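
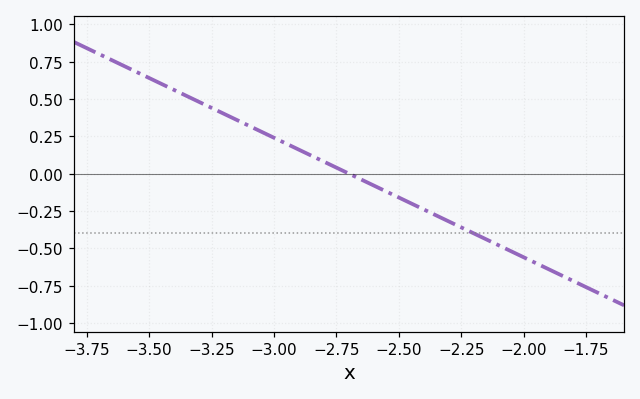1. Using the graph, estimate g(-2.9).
0.15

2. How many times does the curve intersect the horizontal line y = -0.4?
1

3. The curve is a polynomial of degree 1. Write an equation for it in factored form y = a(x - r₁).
y = -0.8(x + 2.7)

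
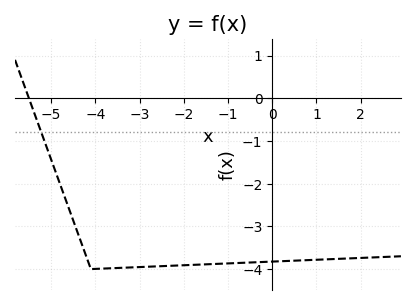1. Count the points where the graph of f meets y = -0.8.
1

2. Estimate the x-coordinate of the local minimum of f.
-4.1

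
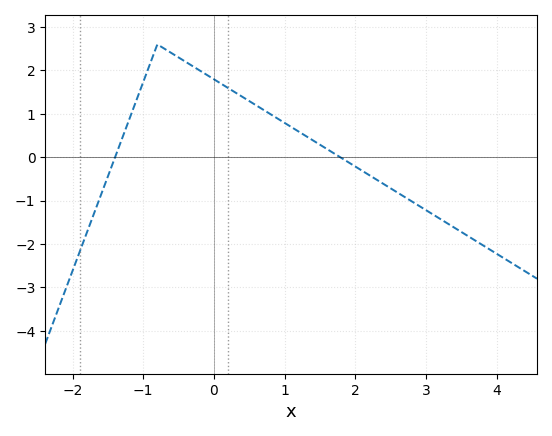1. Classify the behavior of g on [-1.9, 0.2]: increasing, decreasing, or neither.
neither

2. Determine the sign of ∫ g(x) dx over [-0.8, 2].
positive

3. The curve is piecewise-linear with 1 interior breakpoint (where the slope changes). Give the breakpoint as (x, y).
(-0.8, 2.6)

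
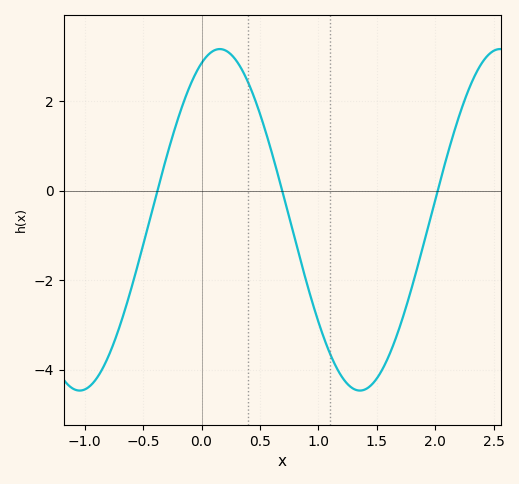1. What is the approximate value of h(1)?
-3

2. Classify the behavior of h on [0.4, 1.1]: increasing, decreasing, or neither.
decreasing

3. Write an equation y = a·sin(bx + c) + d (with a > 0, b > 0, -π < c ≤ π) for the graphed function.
y = 3.82sin(2.6x + 1.2) - 0.65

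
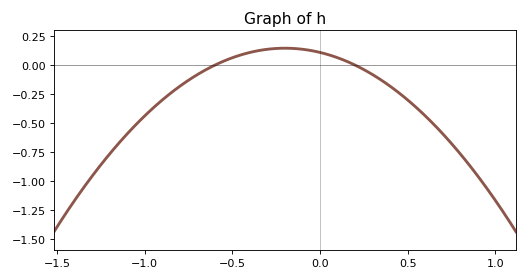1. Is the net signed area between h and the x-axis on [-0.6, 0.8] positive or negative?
negative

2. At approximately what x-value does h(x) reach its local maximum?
-0.2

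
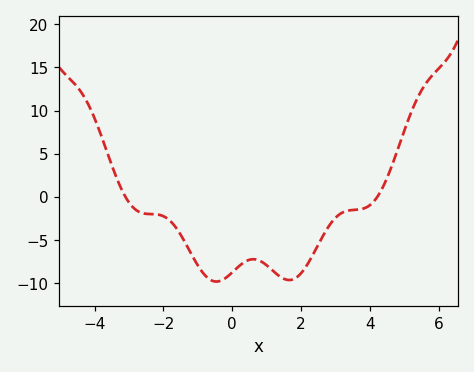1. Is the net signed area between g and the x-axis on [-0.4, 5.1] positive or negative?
negative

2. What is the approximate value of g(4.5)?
2.22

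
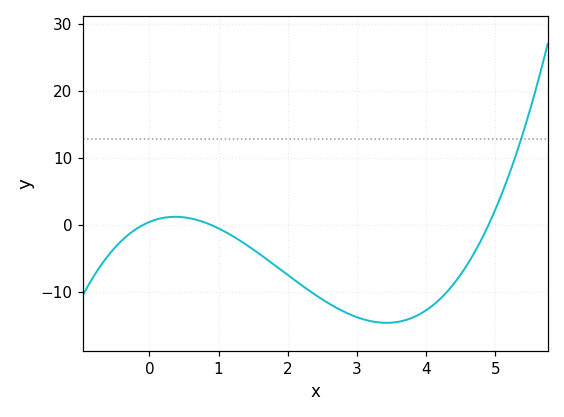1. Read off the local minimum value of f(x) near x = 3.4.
-15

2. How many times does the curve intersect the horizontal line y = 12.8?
1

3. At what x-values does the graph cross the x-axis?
-0.1, 0.9, 4.9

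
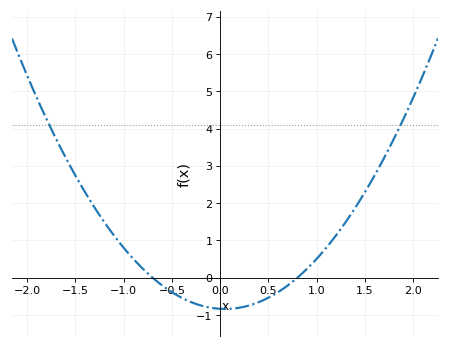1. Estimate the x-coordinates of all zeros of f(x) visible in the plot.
-0.7, 0.8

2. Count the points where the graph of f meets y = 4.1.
2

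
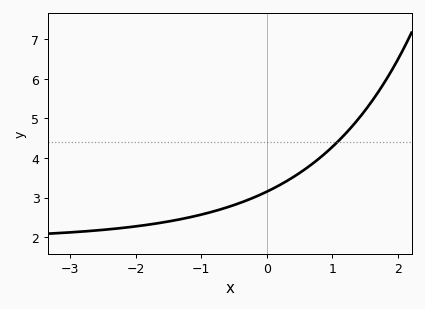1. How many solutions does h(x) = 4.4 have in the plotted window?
1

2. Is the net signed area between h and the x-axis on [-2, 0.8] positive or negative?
positive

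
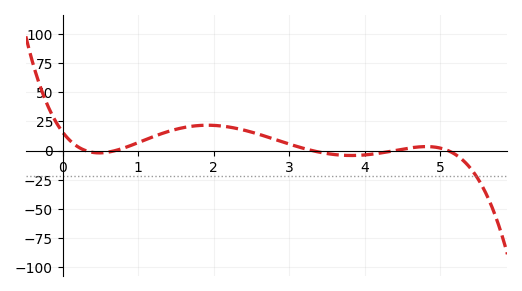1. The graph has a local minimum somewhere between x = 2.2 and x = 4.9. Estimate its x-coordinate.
3.8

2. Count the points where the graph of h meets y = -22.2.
1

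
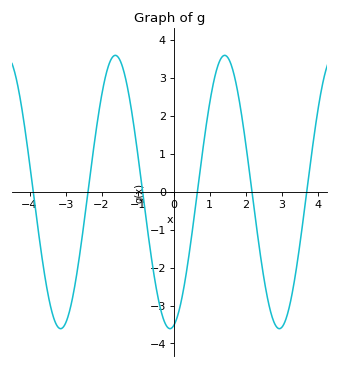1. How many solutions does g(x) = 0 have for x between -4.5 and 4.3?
6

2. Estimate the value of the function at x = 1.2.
3.2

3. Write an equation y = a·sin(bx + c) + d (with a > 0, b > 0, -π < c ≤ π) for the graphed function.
y = 3.6sin(2.1x - 1.4) - 0.01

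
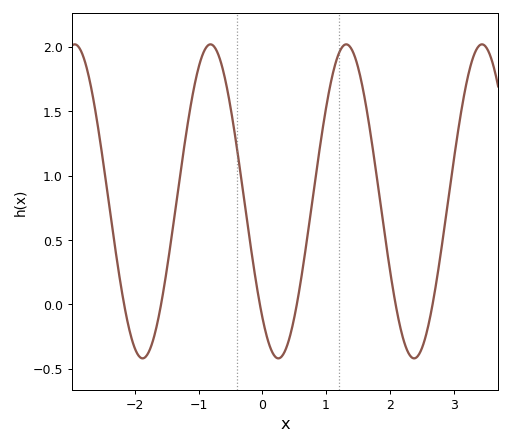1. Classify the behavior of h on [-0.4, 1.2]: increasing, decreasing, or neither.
neither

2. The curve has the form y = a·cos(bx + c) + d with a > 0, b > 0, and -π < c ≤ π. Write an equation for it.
y = 1.22cos(2.95x + 2.4) + 0.8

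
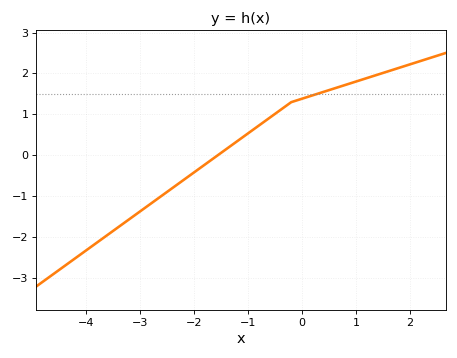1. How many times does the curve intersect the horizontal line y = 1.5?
1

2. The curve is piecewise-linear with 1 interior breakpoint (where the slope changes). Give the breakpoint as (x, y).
(-0.2, 1.3)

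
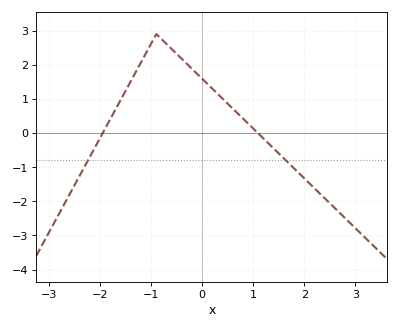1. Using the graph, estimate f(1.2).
-0.2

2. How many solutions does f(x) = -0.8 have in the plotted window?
2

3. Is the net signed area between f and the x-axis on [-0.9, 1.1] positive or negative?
positive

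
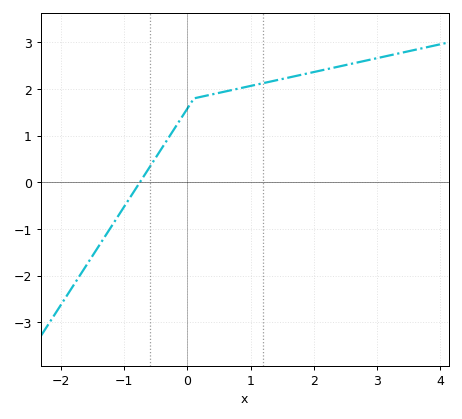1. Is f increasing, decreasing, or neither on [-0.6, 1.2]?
increasing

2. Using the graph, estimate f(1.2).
2.13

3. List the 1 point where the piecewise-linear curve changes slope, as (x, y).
(0.1, 1.8)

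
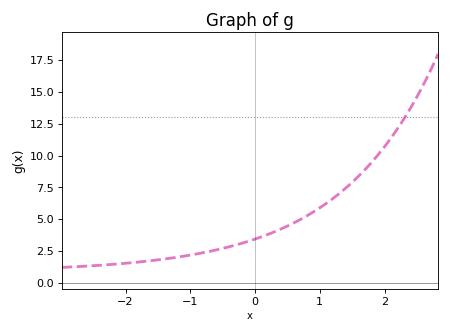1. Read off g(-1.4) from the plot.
1.8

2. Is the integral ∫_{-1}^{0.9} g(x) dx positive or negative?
positive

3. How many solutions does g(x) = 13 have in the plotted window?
1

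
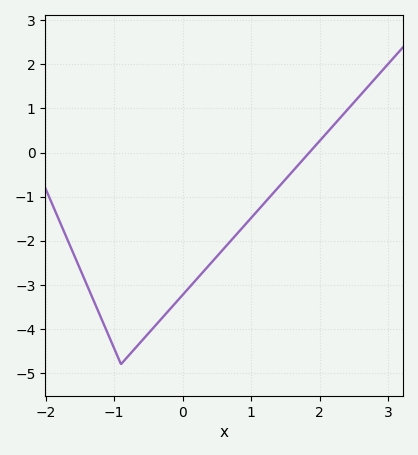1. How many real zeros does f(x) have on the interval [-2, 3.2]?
1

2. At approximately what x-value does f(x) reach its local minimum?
-0.9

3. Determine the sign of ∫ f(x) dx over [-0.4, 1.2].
negative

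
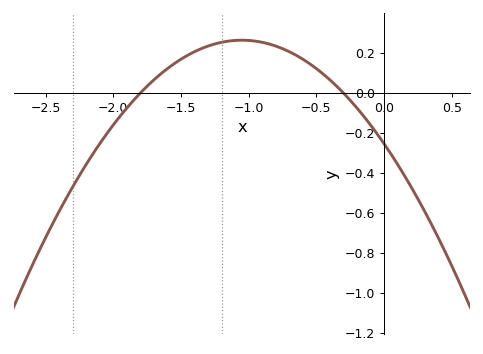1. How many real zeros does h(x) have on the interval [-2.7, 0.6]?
2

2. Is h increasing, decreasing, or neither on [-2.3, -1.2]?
increasing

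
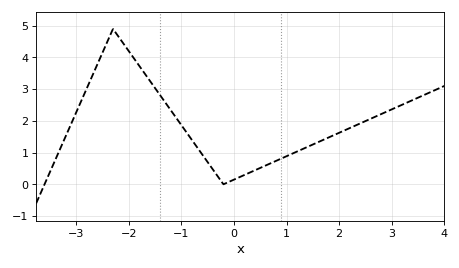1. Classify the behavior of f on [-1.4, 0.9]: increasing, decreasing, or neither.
neither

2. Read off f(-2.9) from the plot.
2.64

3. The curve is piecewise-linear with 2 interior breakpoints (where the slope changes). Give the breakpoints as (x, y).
(-2.3, 4.9); (-0.2, 0)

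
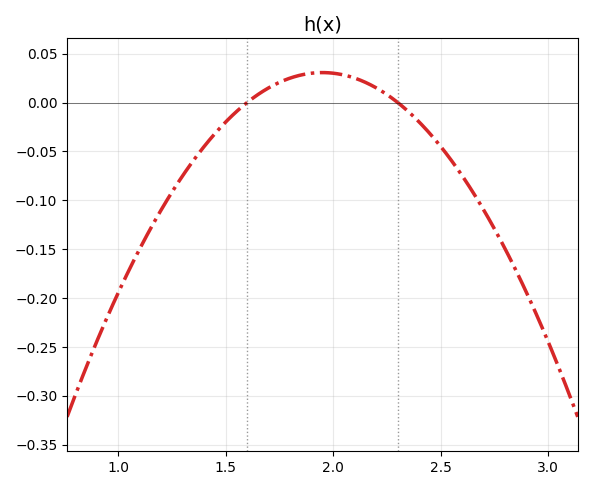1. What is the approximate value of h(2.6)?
-0.075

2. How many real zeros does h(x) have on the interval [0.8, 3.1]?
2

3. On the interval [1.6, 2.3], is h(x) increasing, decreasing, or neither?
neither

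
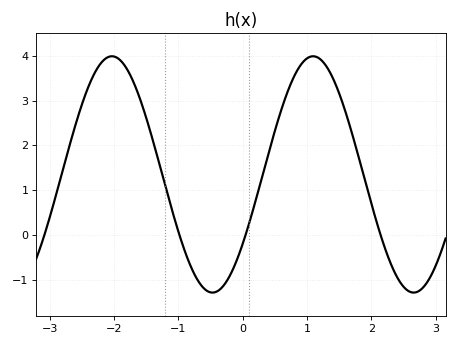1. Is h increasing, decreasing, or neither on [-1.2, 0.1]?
neither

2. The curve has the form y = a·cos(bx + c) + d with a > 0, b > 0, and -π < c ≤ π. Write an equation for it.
y = 2.64cos(2x - 2.2) + 1.35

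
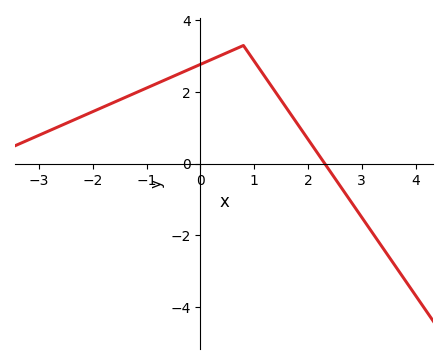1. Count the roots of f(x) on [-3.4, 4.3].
1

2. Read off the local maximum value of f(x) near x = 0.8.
3.2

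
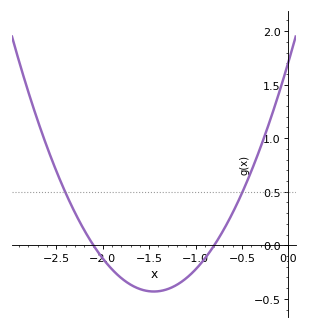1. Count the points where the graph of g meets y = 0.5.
2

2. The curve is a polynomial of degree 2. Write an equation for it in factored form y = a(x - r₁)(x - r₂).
y = 1.02(x + 2.1)(x + 0.8)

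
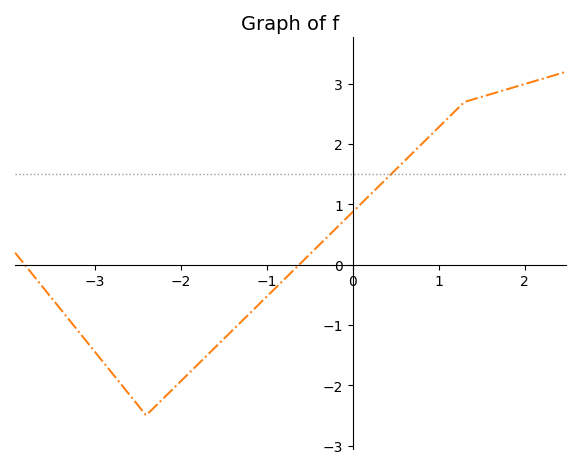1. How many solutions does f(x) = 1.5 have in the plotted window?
1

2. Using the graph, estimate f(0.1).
1.01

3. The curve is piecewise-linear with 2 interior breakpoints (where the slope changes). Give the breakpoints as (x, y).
(-2.4, -2.5); (1.3, 2.7)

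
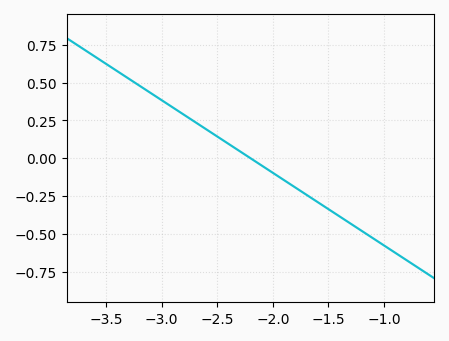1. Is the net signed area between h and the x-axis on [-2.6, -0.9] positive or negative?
negative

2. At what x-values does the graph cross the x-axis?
-2.2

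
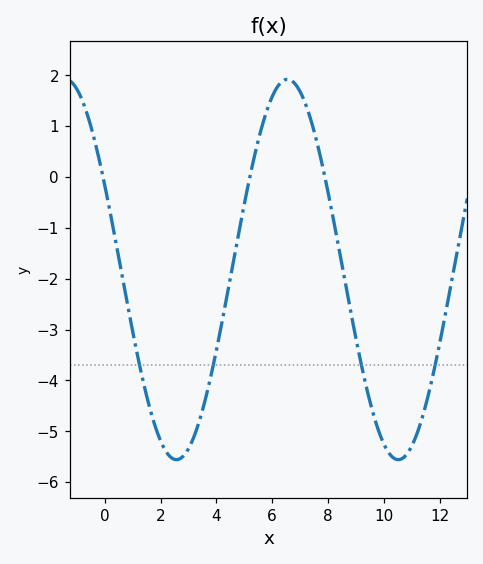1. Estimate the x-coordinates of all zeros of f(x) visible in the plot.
-0.062, 5.2, 7.89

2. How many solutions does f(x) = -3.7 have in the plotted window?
4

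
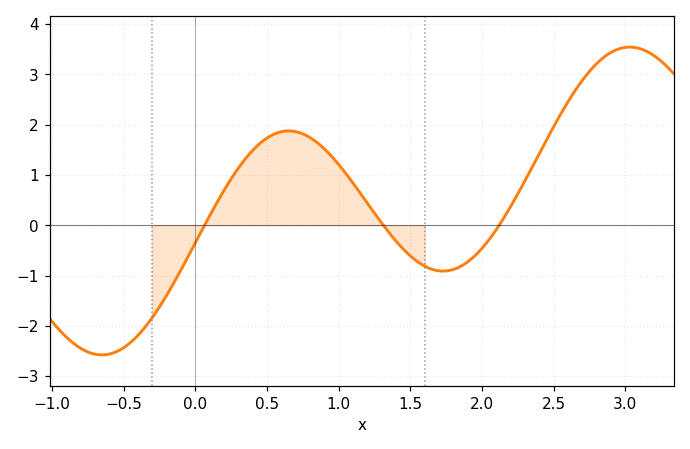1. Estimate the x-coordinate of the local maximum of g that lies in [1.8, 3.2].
3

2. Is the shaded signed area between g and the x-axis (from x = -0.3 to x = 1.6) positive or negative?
positive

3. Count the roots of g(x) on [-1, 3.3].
3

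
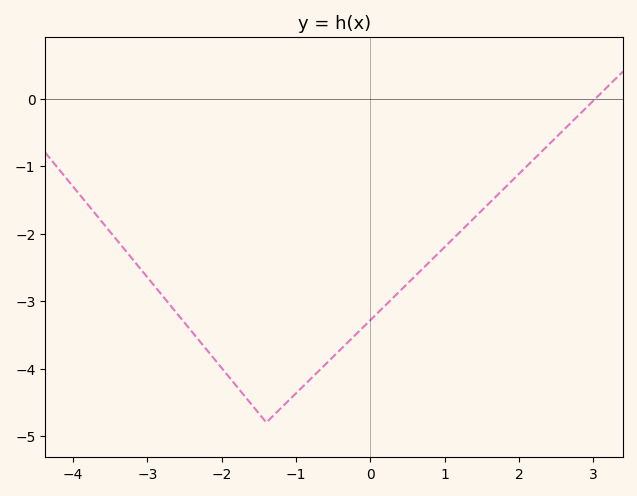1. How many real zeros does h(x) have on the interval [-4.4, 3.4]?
1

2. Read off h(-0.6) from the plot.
-3.93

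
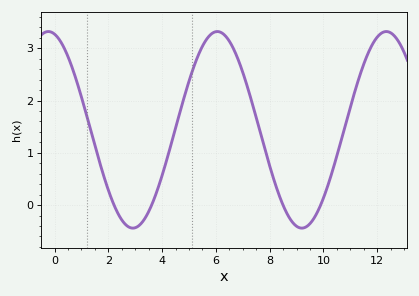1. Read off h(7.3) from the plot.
2.04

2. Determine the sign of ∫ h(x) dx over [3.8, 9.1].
positive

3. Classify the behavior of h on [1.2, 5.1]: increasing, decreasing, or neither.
neither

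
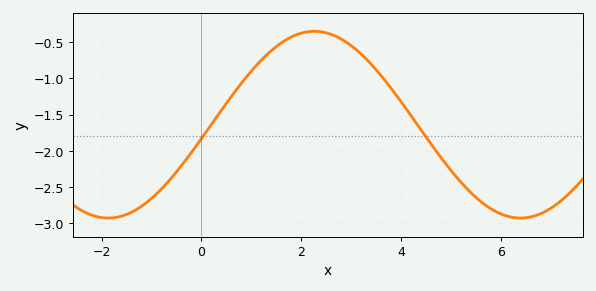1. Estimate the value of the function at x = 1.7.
-0.45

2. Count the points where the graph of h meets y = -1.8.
2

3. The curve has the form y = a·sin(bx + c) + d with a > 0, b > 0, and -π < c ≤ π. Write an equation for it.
y = 1.29sin(0.76x - 0.15) - 1.64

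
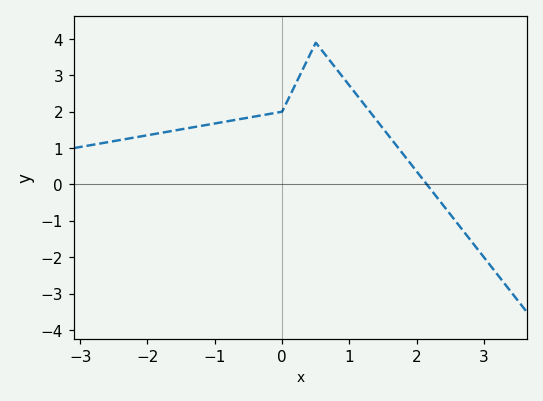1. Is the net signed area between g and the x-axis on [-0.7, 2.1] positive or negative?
positive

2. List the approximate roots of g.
2.15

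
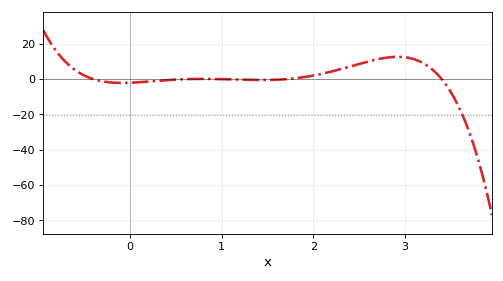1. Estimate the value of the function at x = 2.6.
10.1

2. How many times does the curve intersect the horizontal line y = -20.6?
1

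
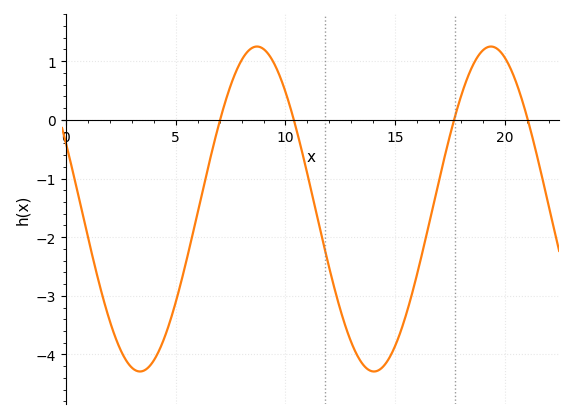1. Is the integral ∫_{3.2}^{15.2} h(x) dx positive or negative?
negative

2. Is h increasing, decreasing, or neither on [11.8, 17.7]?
neither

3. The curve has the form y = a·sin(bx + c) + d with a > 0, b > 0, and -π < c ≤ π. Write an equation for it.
y = 2.77sin(0.59x + 2.72) - 1.52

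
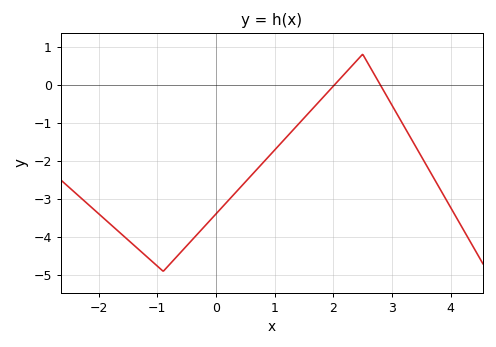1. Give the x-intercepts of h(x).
2.02, 2.8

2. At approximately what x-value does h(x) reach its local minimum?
-0.902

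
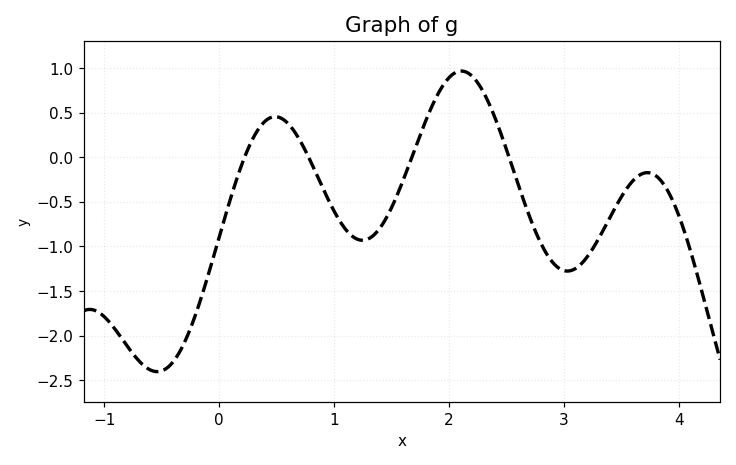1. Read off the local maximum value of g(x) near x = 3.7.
-0.174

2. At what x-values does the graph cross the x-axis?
0.222, 0.778, 1.68, 2.52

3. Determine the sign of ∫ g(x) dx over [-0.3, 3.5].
negative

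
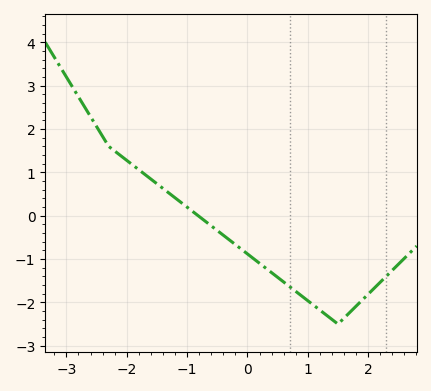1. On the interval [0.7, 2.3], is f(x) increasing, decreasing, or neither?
neither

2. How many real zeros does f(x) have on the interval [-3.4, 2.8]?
1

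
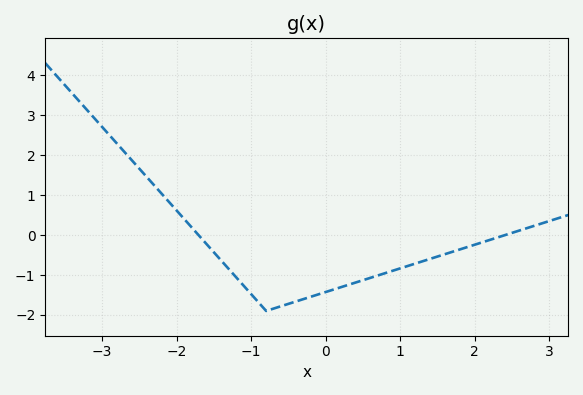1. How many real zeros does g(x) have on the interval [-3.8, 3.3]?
2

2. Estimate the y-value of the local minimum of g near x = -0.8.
-1.9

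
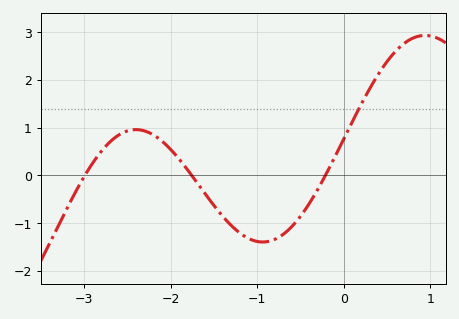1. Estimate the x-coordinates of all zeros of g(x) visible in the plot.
-2.99, -1.76, -0.214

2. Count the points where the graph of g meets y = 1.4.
1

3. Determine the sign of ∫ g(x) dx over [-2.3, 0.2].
negative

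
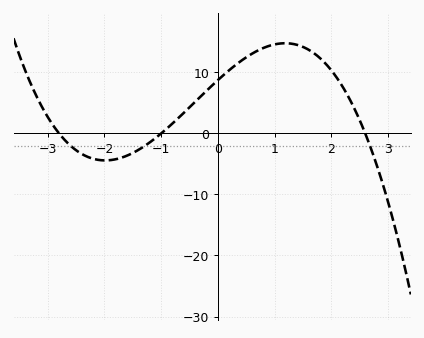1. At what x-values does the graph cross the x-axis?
-2.8, -1, 2.6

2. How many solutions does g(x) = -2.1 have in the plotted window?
3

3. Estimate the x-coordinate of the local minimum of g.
-1.99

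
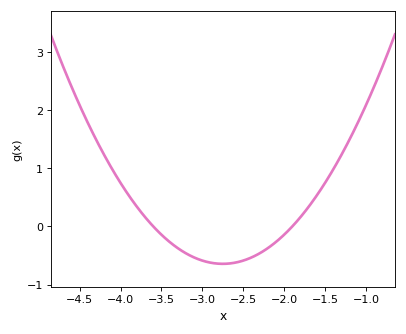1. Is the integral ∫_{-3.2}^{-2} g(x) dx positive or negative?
negative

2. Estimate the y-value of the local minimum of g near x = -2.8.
-0.6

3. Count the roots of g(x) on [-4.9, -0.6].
2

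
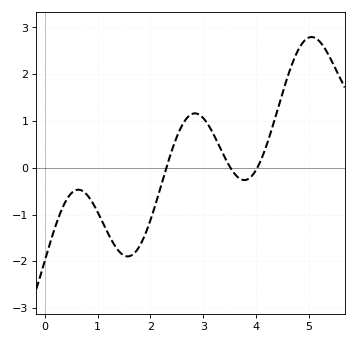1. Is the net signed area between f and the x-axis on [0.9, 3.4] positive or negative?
negative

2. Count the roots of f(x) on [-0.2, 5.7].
3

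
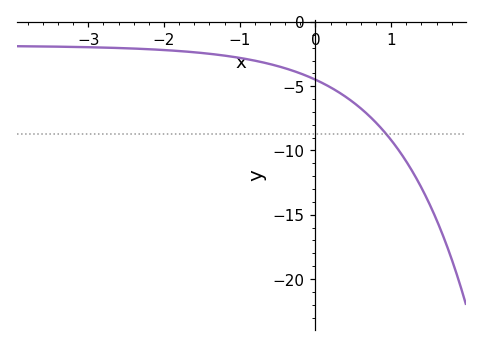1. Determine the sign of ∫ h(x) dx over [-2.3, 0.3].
negative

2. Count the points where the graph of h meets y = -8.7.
1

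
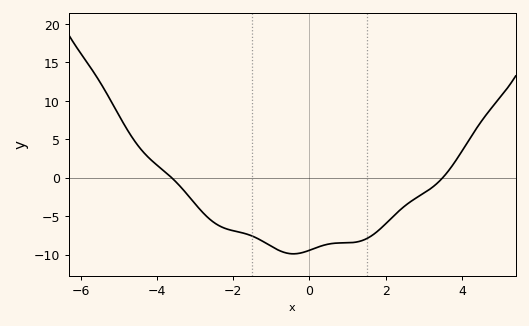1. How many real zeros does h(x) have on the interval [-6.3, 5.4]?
2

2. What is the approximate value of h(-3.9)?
1.5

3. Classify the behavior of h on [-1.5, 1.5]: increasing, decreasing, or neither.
neither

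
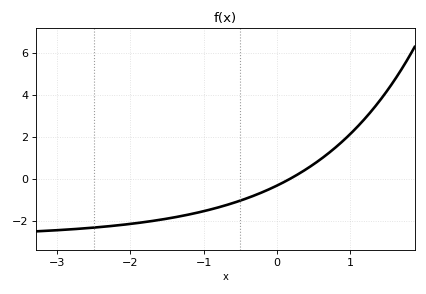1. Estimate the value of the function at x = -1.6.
-1.96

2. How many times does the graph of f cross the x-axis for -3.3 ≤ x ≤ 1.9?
1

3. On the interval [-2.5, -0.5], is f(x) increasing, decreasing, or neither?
increasing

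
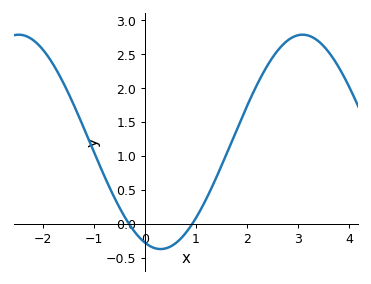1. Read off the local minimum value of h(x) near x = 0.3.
-0.35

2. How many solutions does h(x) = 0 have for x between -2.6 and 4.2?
2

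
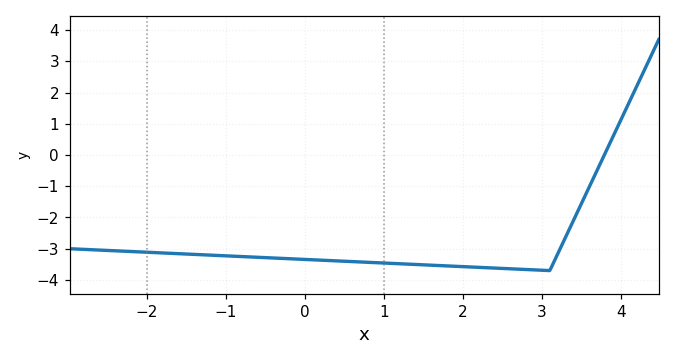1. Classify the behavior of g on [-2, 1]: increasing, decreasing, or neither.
decreasing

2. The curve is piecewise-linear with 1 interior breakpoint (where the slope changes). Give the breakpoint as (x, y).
(3.1, -3.7)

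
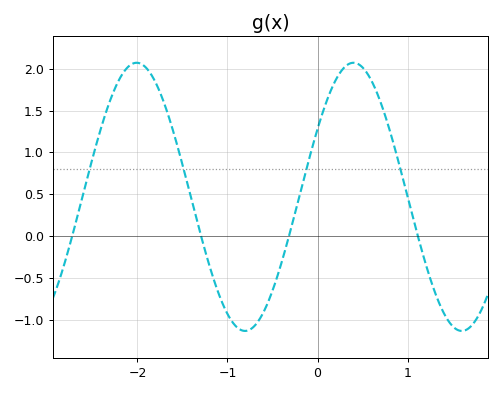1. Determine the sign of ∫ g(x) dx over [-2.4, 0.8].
positive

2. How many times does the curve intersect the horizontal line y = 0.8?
4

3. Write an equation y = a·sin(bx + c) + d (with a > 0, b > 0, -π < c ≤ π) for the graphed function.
y = 1.6sin(2.6x + 0.53) + 0.47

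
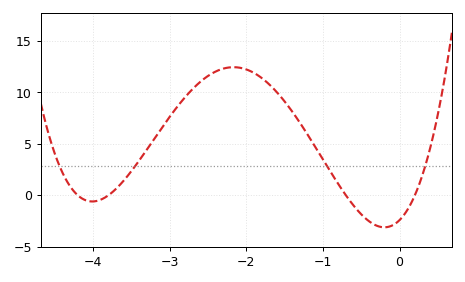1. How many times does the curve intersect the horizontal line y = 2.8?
4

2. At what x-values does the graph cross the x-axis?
-4.2, -3.8, -0.7, 0.2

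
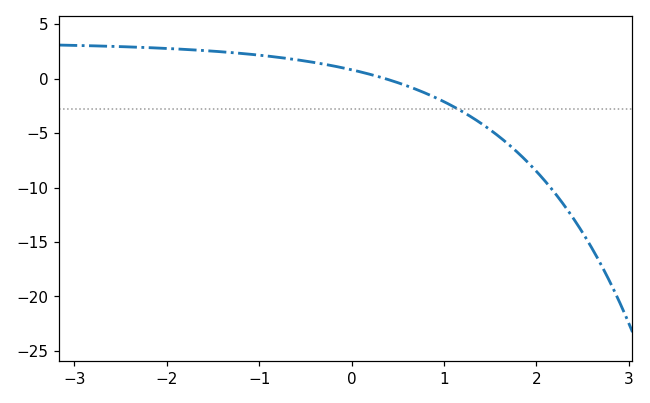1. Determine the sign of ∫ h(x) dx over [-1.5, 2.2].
negative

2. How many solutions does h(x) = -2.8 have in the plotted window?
1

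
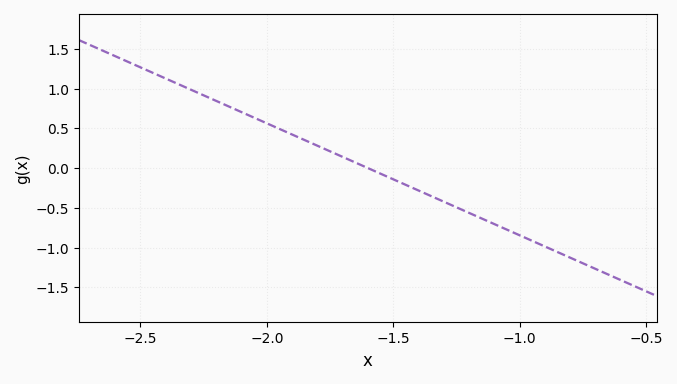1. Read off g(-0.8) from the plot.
-1.15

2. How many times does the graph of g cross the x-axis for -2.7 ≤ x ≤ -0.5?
1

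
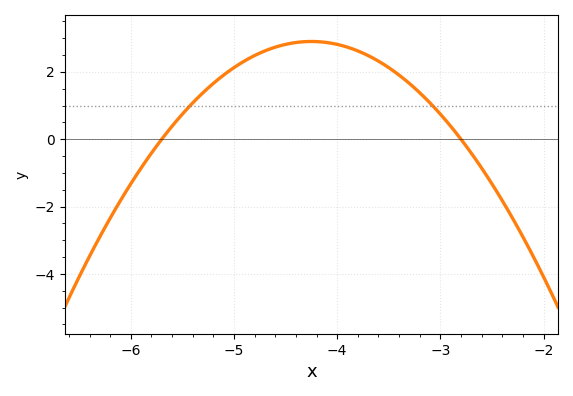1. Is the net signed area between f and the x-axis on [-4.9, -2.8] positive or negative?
positive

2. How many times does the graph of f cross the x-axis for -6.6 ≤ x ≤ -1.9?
2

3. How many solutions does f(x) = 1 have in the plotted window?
2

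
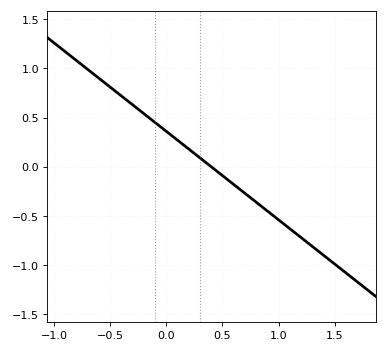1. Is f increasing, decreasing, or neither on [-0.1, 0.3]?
decreasing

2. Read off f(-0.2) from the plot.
0.55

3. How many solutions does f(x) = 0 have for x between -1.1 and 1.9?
1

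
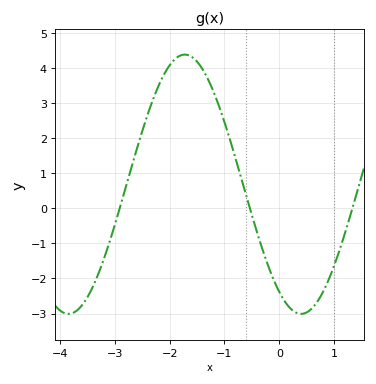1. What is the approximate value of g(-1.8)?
4.37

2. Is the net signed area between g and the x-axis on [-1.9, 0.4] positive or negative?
positive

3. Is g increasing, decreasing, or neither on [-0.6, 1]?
neither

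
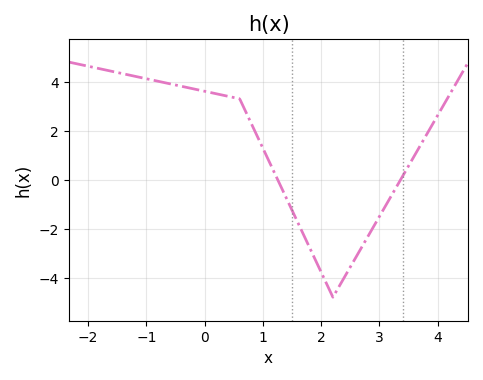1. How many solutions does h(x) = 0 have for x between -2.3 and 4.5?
2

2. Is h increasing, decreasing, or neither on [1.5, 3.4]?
neither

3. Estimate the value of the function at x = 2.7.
-2.74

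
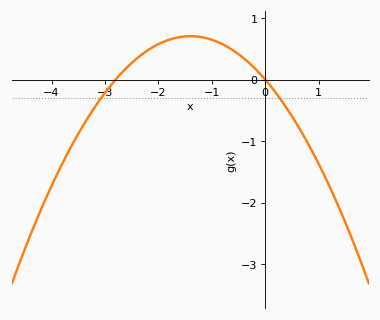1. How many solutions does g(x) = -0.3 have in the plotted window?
2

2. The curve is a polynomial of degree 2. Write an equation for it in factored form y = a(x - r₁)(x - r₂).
y = -0.36(x + 2.8)(x - 0)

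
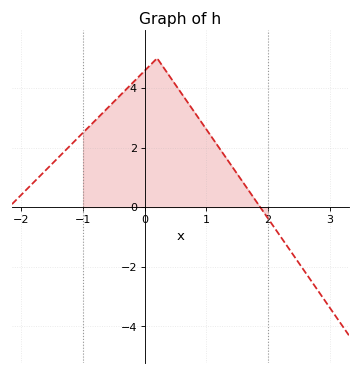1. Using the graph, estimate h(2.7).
-2.48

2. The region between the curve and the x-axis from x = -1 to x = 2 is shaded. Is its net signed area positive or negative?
positive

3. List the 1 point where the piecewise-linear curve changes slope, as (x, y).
(0.2, 5)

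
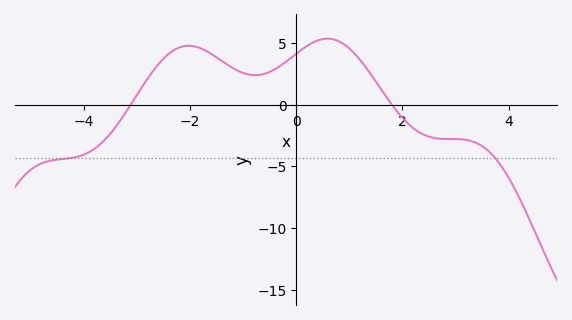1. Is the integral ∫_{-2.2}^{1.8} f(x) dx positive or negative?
positive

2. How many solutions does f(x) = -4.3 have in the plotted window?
2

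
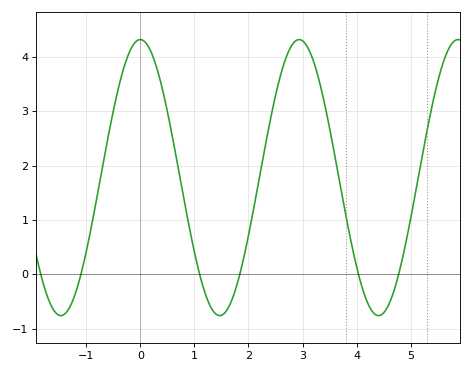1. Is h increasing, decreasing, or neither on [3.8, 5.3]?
neither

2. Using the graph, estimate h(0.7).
1.96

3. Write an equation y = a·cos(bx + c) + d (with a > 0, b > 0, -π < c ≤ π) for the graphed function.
y = 2.54cos(2.14x + 0) + 1.78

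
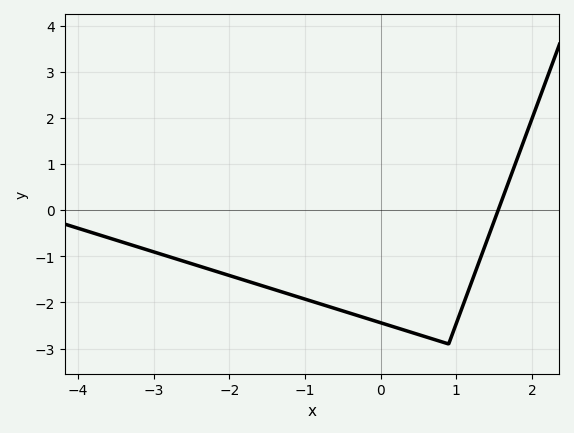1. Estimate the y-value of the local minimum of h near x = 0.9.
-2.9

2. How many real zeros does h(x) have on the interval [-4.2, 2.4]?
1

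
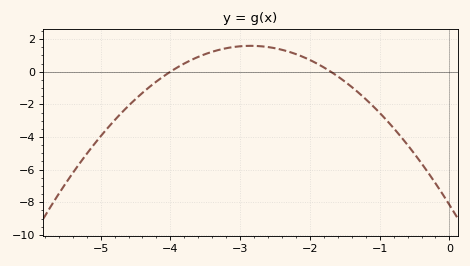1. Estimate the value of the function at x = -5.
-3.96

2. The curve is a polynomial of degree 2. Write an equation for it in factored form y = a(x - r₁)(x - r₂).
y = -1.2(x + 4)(x + 1.7)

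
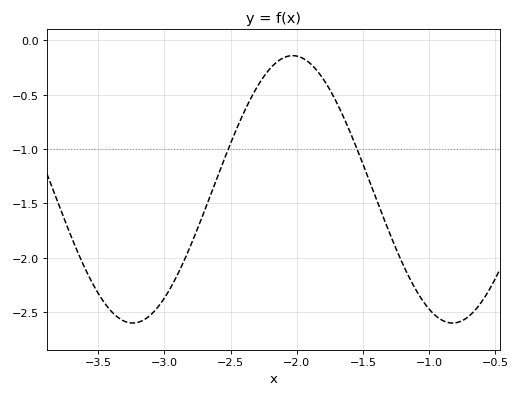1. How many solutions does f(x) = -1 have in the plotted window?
2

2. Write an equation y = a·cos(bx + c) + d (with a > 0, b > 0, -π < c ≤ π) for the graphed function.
y = 1.23cos(2.6x - 1) - 1.37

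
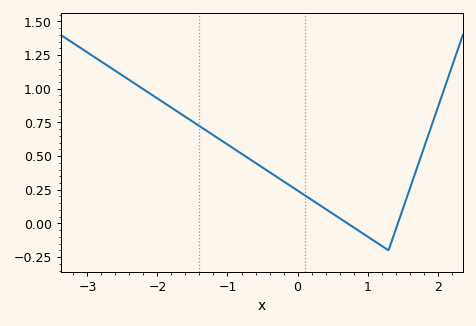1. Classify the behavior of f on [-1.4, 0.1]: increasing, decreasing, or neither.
decreasing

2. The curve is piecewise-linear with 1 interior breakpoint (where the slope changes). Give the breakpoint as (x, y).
(1.3, -0.2)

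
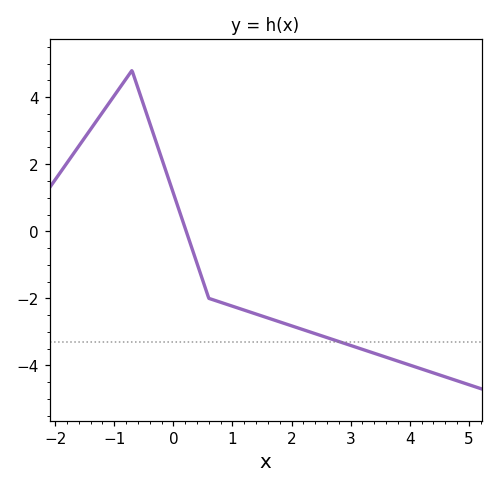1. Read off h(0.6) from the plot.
-2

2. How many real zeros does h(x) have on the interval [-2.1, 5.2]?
1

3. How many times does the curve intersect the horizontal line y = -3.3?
1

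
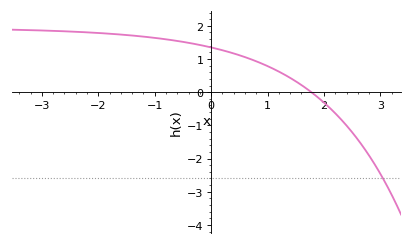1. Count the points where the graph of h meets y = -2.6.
1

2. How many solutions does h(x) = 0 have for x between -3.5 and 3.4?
1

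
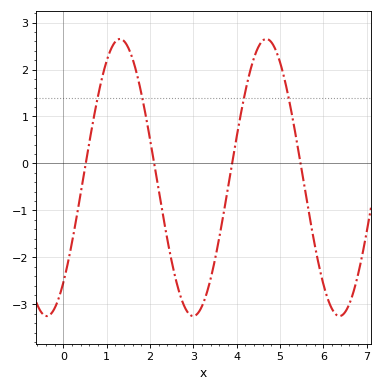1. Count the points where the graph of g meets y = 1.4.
4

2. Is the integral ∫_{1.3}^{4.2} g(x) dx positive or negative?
negative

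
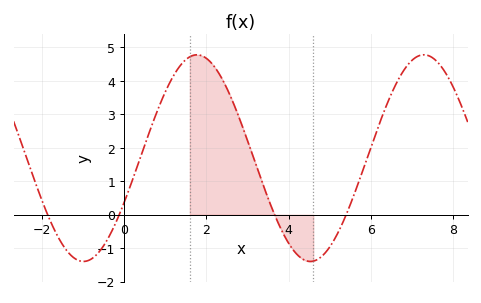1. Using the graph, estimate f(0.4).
1.71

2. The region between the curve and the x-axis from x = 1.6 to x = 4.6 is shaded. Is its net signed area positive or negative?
positive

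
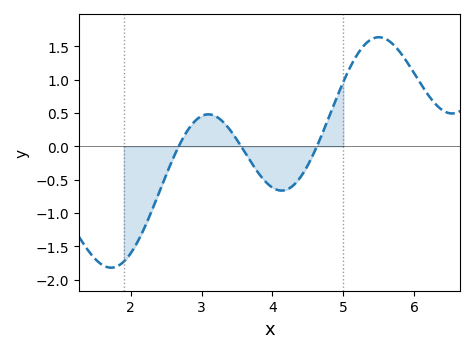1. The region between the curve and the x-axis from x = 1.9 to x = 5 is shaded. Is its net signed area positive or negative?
negative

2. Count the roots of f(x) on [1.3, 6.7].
3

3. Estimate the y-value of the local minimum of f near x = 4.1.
-0.662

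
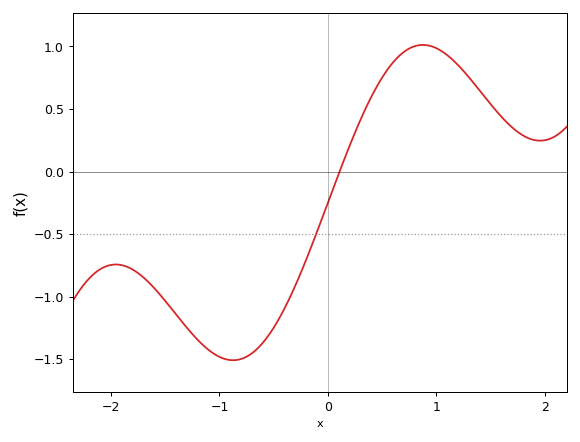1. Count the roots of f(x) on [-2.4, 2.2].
1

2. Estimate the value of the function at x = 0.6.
0.872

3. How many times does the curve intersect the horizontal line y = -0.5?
1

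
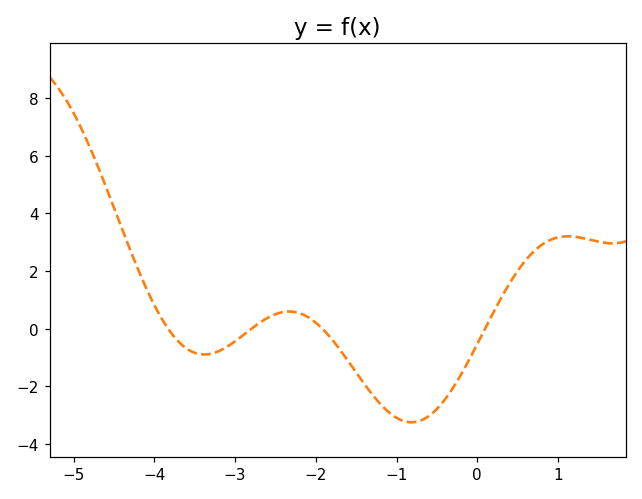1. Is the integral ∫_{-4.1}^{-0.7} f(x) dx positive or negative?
negative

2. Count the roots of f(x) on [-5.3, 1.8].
4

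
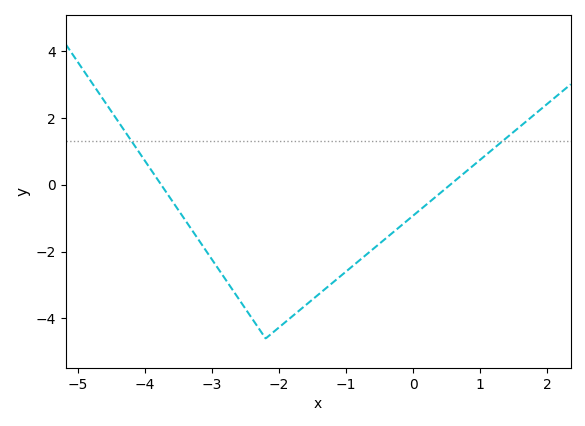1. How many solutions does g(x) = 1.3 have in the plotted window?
2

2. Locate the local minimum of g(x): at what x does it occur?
-2.2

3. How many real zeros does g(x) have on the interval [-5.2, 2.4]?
2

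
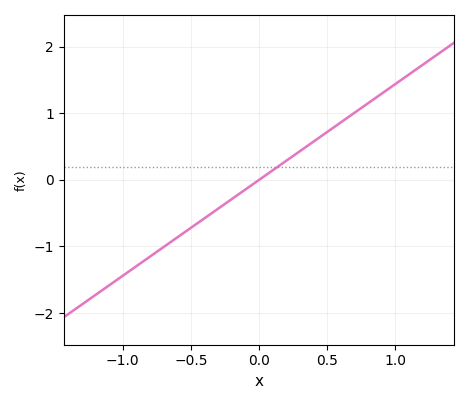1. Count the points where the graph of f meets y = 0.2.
1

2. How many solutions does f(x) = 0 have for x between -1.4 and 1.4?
1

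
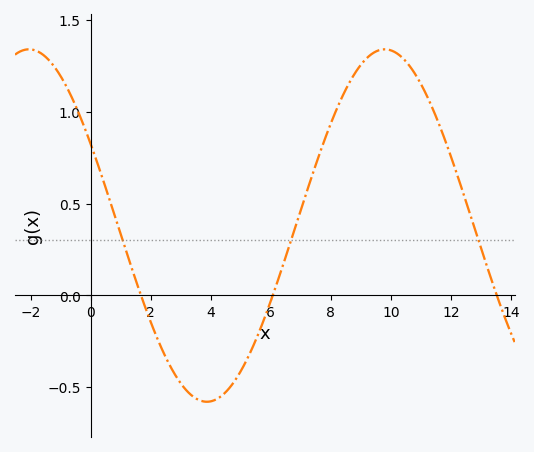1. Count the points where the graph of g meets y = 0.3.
3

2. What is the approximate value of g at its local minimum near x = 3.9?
-0.6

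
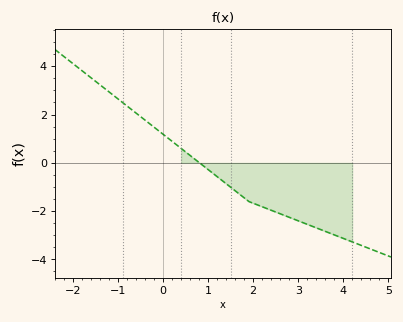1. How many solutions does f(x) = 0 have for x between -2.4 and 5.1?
1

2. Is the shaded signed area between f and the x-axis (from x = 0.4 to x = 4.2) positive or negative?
negative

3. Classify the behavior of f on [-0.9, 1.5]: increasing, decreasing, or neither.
decreasing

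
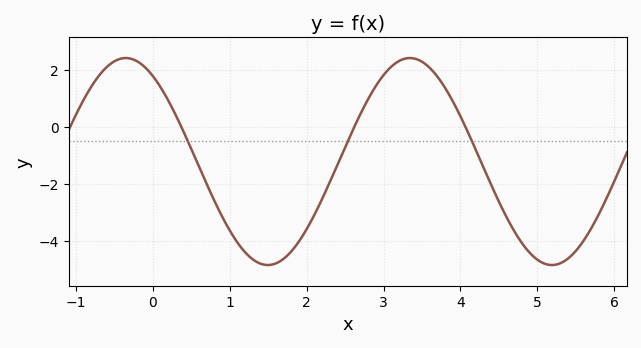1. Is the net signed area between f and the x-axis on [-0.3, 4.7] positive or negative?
negative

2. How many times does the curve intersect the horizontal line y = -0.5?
3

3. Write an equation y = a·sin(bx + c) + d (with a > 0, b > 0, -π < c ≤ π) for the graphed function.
y = 3.63sin(1.7x + 2.2) - 1.22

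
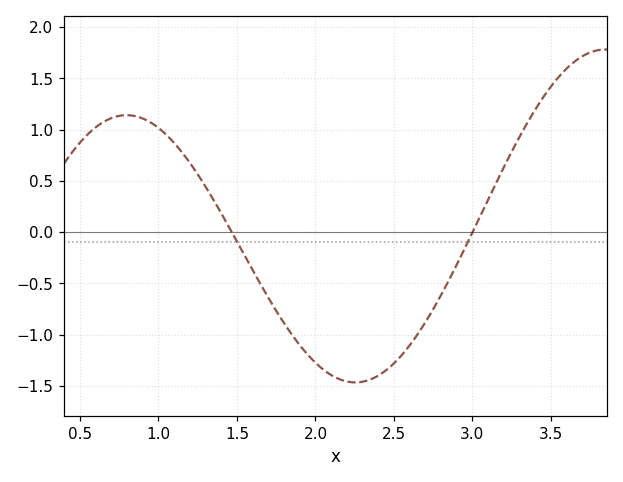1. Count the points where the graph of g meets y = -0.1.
2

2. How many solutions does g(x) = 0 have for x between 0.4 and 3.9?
2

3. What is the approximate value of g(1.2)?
0.7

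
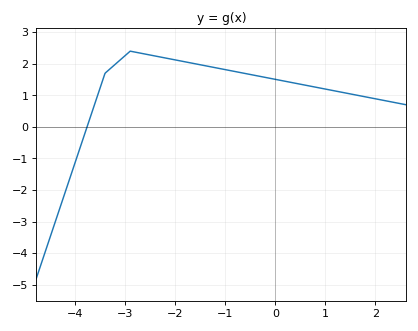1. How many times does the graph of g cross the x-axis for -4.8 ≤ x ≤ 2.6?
1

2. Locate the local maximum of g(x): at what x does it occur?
-2.9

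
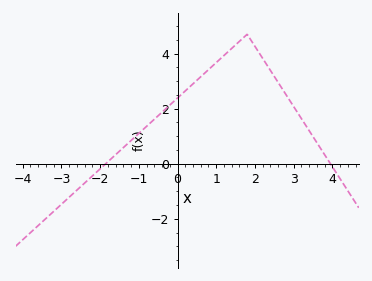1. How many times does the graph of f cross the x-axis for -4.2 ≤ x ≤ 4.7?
2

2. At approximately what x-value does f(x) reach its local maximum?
1.8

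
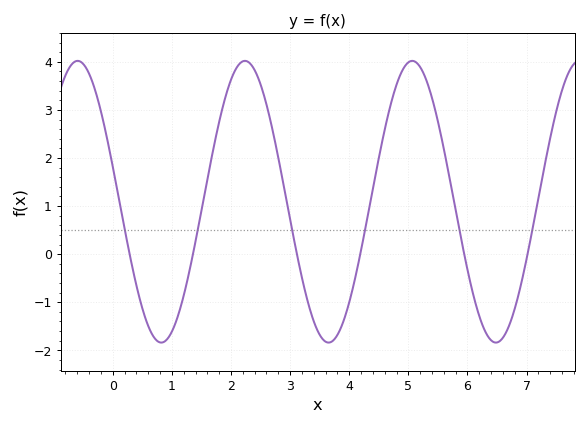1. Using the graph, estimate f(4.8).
3.52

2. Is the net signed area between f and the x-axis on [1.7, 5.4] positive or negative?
positive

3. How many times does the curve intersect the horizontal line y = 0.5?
6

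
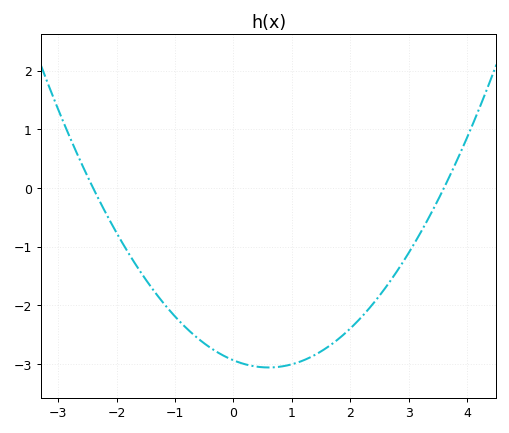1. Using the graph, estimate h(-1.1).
-2.08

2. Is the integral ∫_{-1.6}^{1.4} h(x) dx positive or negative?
negative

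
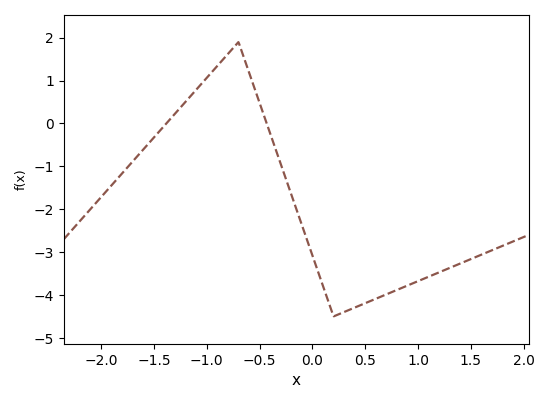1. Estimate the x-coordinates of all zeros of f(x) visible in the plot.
-1.4, -0.4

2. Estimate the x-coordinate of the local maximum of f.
-0.7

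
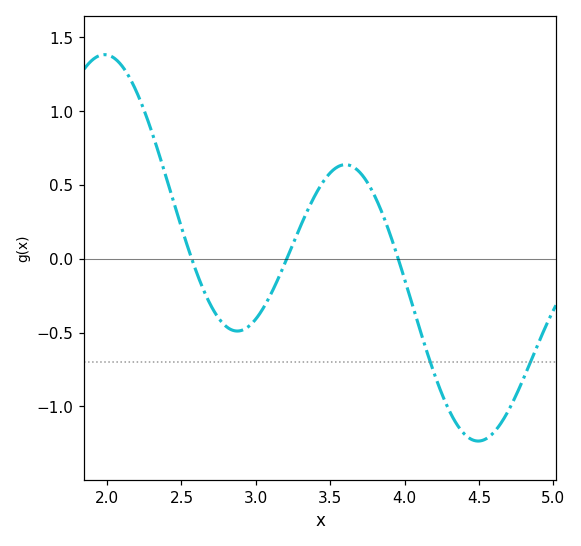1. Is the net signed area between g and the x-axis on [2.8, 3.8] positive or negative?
positive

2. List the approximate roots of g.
2.55, 3.2, 3.95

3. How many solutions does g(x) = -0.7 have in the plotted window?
2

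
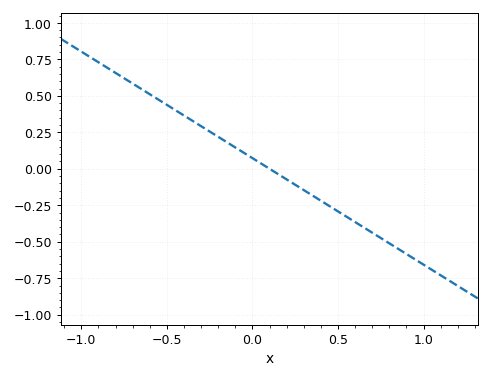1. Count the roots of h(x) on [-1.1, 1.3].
1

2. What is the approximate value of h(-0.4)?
0.365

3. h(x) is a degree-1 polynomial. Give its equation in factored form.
y = -0.73(x - 0.1)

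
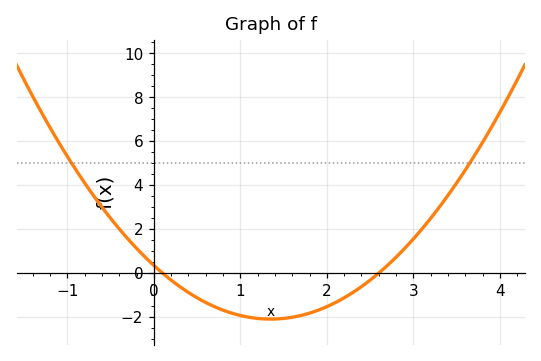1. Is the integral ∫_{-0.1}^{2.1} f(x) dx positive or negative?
negative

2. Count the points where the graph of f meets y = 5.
2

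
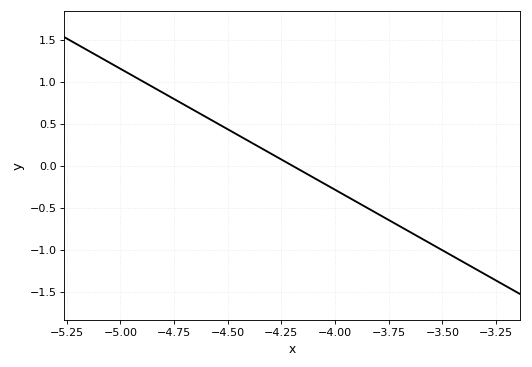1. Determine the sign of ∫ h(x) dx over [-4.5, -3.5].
negative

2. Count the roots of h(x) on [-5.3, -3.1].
1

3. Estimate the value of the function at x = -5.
1.15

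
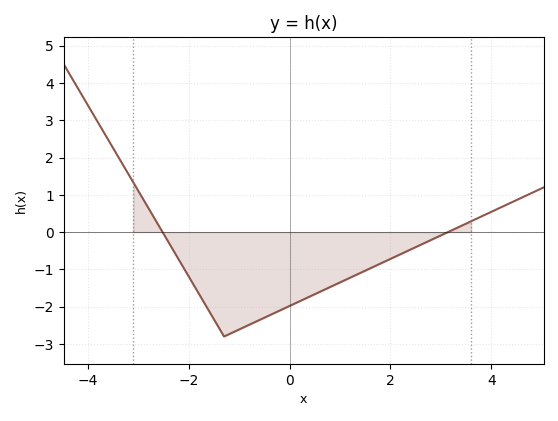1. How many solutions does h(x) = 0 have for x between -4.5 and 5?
2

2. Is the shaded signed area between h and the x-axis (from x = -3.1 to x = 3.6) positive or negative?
negative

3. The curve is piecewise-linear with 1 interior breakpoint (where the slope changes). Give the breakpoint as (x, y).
(-1.3, -2.8)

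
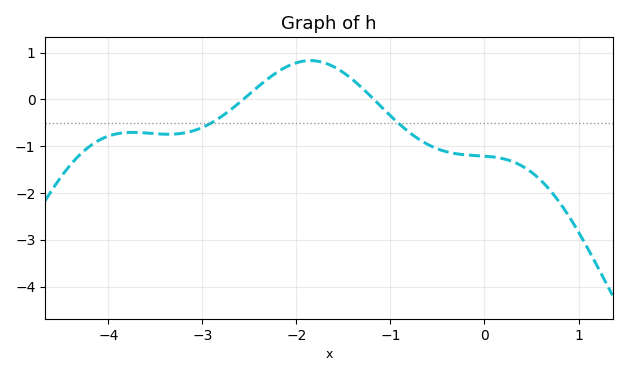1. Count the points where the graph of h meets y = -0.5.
2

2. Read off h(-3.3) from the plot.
-0.7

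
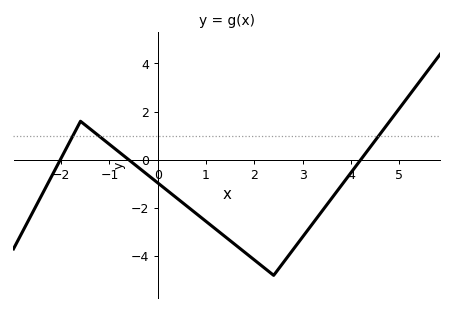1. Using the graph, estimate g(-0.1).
-0.8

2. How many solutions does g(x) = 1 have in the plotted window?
3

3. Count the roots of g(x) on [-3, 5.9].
3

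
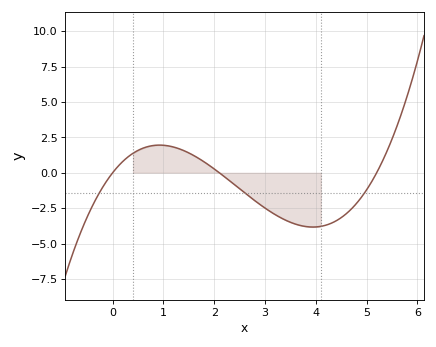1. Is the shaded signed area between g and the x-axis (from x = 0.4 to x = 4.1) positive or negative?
negative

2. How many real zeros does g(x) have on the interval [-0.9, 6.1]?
3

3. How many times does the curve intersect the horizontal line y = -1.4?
3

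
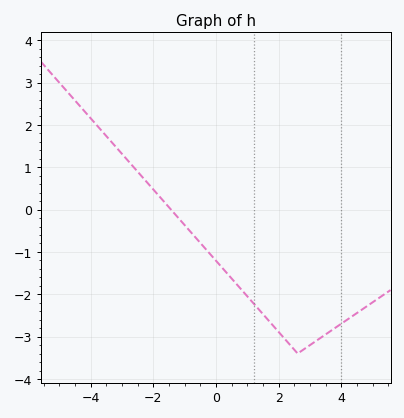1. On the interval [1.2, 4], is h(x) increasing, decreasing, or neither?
neither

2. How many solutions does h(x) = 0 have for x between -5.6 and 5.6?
1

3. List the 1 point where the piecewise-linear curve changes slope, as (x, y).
(2.6, -3.4)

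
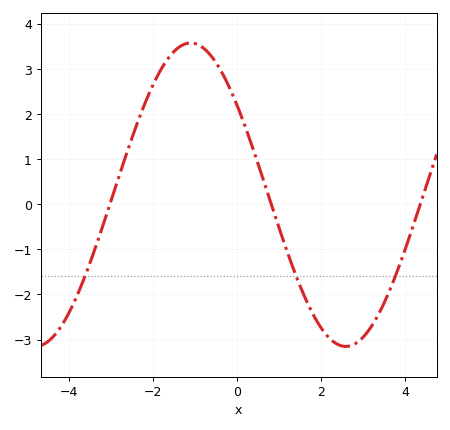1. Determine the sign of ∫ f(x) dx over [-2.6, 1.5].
positive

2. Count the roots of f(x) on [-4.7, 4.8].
3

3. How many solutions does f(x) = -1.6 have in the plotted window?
3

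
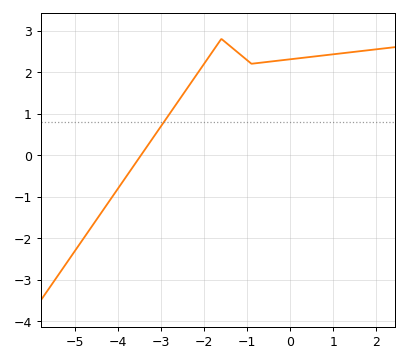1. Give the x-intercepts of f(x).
-3.4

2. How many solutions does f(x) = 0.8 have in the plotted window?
1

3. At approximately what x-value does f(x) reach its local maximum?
-1.6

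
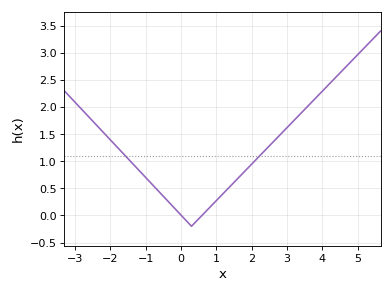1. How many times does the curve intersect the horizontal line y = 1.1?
2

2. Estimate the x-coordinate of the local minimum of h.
0.302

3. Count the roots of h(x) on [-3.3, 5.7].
2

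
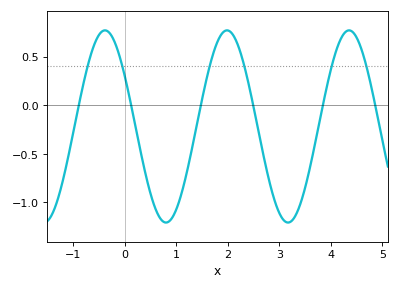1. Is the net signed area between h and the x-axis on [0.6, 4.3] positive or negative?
negative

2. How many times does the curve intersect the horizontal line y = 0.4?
6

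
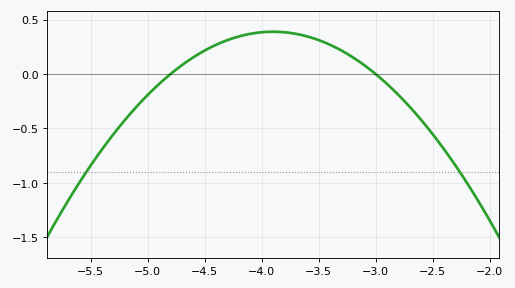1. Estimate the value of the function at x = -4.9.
-0.091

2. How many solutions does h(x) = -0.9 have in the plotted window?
2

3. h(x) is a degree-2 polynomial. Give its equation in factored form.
y = -0.48(x + 4.8)(x + 3)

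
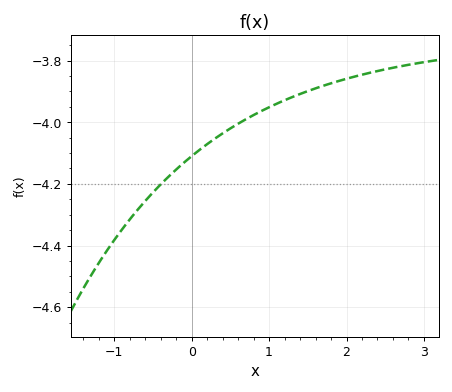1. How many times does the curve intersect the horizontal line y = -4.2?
1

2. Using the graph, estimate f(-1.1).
-4.42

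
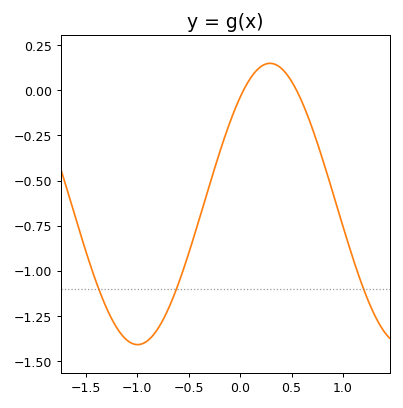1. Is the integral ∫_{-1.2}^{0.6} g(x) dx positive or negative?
negative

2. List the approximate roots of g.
0.05, 0.55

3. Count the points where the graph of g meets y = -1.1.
3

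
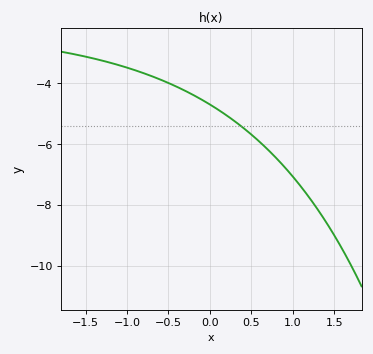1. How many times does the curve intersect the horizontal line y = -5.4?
1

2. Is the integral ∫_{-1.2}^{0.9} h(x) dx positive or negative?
negative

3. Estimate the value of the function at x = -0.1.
-4.54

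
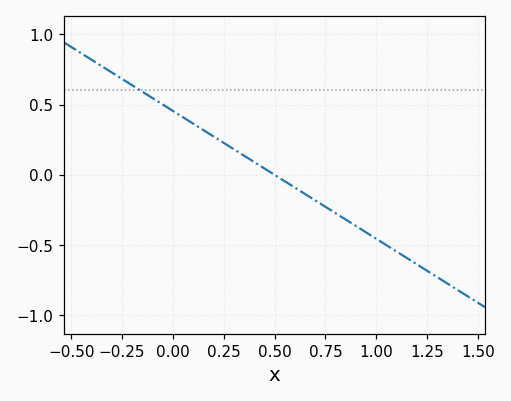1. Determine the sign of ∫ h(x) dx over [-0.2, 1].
positive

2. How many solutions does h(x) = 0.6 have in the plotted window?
1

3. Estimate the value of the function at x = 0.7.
-0.2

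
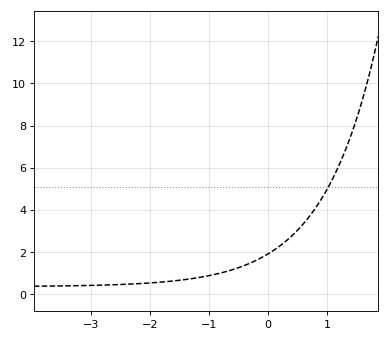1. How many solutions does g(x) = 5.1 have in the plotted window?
1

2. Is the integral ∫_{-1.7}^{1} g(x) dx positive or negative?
positive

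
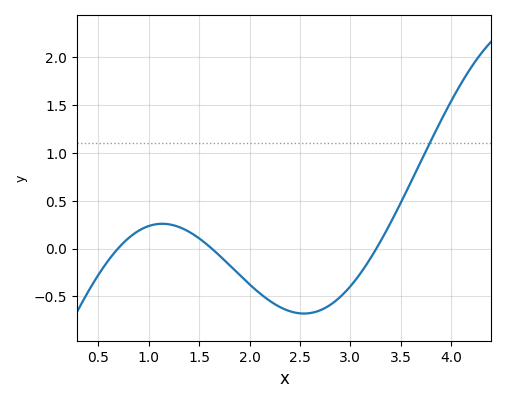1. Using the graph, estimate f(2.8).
-0.589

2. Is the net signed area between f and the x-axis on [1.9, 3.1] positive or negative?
negative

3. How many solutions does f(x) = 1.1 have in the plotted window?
1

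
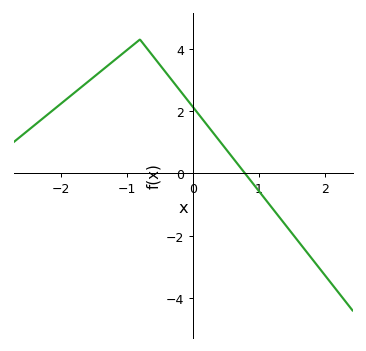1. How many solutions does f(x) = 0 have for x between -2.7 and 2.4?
1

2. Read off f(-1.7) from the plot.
2.75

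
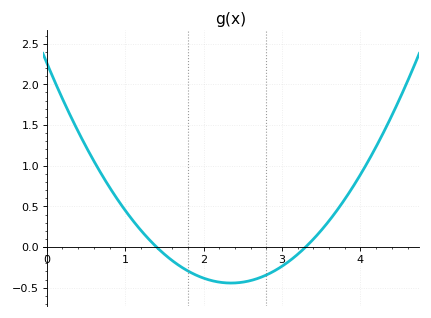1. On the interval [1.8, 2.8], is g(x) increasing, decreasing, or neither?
neither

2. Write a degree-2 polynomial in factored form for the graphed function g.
y = 0.49(x - 1.4)(x - 3.3)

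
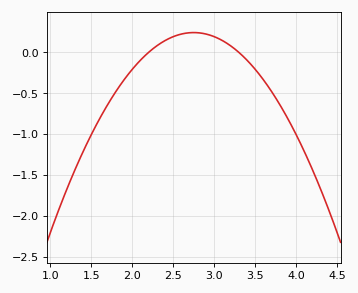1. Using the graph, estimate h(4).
-1.01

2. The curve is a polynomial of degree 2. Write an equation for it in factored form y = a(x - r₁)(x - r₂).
y = -0.8(x - 2.2)(x - 3.3)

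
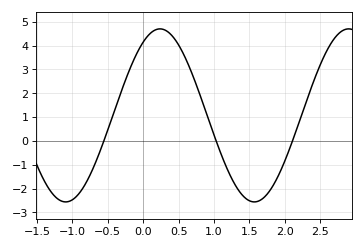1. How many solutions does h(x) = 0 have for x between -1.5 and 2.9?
3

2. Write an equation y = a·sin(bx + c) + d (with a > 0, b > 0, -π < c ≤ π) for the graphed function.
y = 3.63sin(2.4x + 1) + 1.07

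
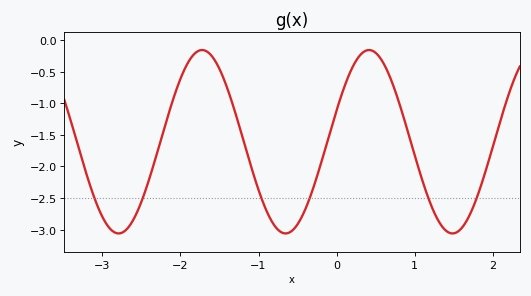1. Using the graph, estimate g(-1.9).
-0.354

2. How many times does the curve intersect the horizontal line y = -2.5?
6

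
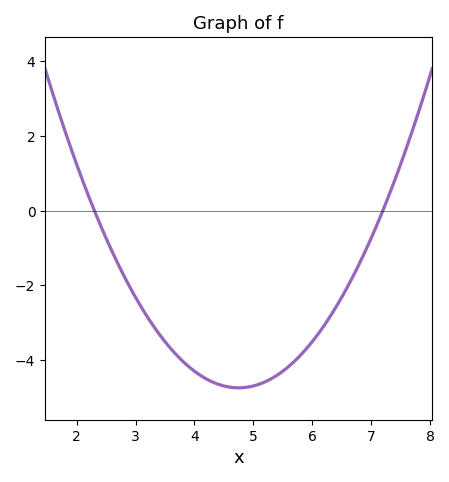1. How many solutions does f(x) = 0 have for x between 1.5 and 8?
2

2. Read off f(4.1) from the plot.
-4.41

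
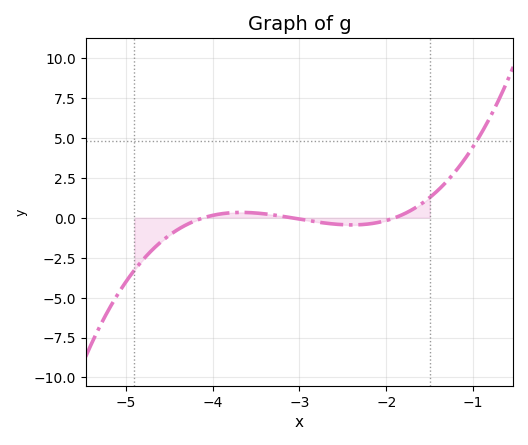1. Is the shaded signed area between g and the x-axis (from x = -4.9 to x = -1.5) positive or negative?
negative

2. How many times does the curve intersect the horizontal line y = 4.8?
1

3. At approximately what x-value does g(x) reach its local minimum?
-2.4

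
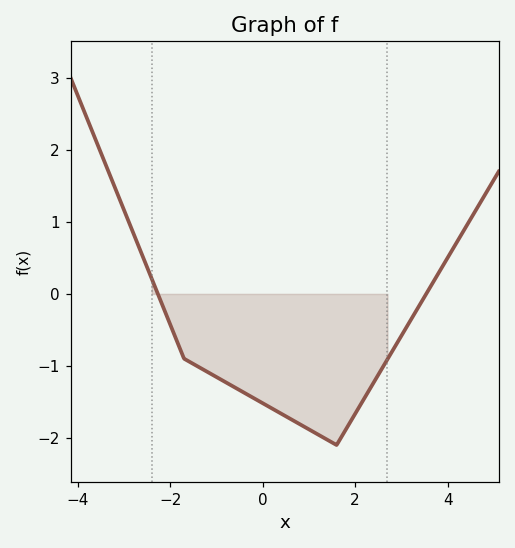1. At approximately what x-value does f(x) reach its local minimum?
1.6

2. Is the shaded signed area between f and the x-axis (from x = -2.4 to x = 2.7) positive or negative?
negative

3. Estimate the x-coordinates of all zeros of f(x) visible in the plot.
-2.2, 3.6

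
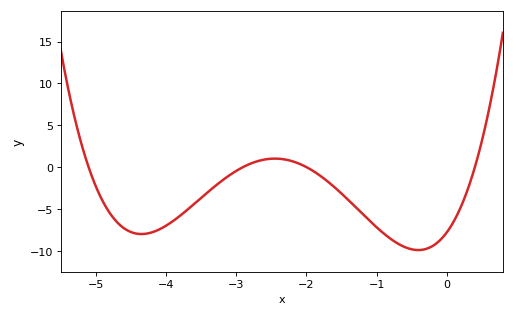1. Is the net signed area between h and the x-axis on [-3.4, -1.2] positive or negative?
negative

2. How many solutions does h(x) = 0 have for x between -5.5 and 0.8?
4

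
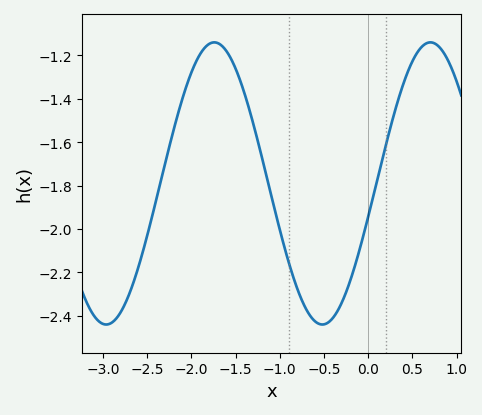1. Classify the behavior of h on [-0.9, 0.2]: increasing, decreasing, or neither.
neither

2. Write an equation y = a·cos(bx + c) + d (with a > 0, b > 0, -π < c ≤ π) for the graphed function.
y = 0.65cos(2.57x - 1.81) - 1.79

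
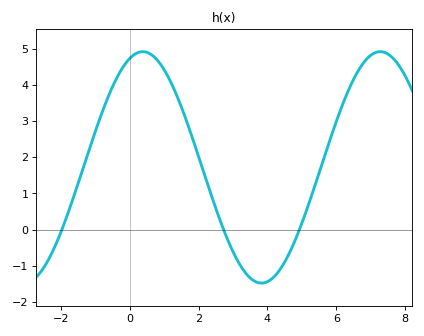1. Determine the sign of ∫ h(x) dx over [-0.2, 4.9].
positive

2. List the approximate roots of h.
-2, 2.8, 5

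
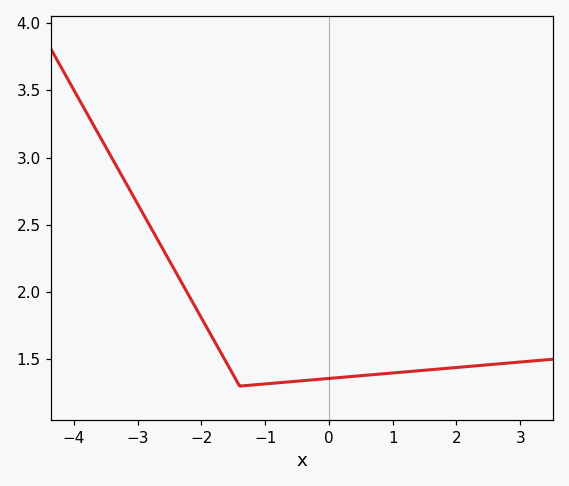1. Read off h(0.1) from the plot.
1.36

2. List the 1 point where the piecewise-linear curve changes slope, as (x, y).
(-1.4, 1.3)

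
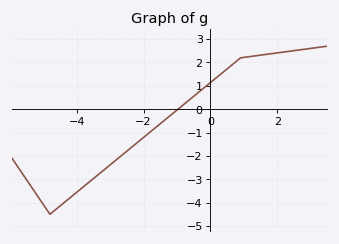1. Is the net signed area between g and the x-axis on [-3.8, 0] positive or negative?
negative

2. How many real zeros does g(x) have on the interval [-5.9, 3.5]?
1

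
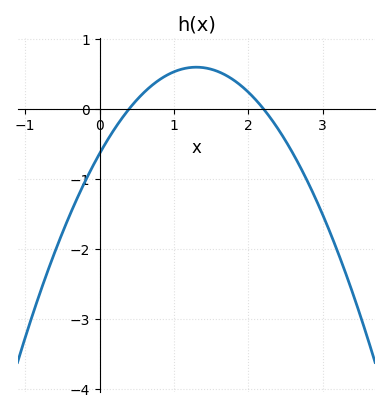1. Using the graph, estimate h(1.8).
0.409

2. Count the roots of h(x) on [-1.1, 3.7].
2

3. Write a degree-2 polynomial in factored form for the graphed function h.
y = -0.73(x - 0.4)(x - 2.2)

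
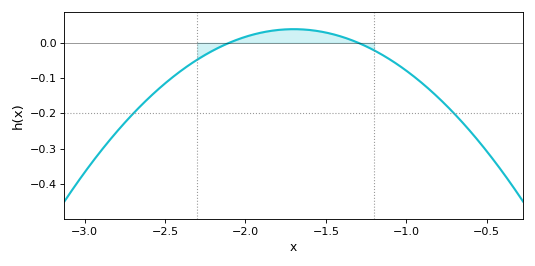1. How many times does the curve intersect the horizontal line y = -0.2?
2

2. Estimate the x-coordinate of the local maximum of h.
-1.7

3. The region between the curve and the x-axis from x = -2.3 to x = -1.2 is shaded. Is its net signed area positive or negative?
positive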